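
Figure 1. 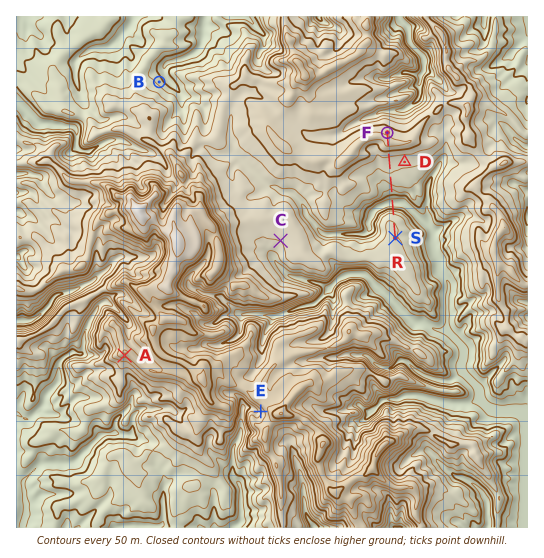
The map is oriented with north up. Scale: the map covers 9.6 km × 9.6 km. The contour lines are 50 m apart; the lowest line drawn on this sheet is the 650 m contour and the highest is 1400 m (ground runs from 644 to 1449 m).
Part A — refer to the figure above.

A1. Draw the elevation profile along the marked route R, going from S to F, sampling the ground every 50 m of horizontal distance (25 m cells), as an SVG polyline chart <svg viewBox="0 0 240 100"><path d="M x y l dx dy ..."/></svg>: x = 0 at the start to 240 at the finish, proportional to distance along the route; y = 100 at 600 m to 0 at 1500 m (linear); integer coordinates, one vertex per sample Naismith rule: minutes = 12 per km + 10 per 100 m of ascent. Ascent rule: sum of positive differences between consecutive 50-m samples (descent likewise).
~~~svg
<svg viewBox="0 0 240 100"><path d="M0 66l6 0 6 0 6 0 6 0 6 0 6 1 6 1 6 1 7 3 6 5 6 8 6 5 6 3 6-2 6-3 6-4 6-3 6-2 6-3 6-3 6-3 6-2 6-1 6 0 6-1 7 0 6-1 6 0 6-1 6-2 6-2 6-2 6-3 6-4 6-2 6-1 6 0 6 1 6 2 4 1"/></svg>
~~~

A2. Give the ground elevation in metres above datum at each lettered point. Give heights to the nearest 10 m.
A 1180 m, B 780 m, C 950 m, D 910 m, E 1090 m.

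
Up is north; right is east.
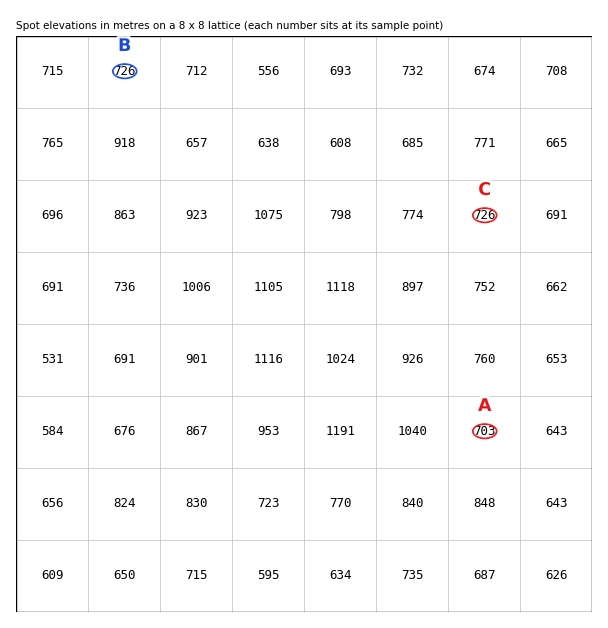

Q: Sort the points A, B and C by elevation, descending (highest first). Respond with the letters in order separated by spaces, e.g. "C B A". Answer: B C A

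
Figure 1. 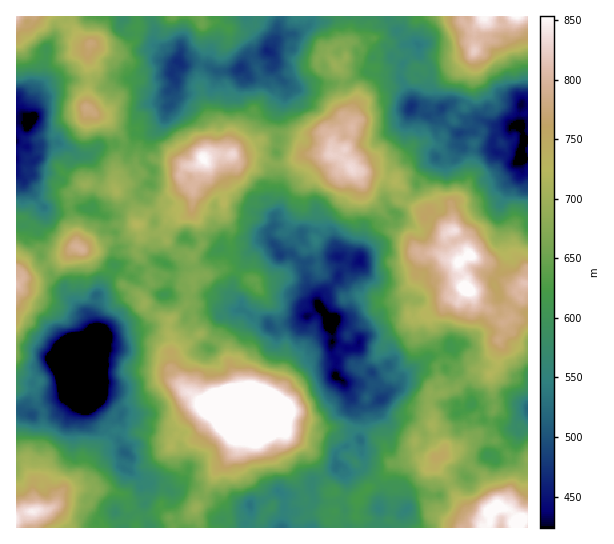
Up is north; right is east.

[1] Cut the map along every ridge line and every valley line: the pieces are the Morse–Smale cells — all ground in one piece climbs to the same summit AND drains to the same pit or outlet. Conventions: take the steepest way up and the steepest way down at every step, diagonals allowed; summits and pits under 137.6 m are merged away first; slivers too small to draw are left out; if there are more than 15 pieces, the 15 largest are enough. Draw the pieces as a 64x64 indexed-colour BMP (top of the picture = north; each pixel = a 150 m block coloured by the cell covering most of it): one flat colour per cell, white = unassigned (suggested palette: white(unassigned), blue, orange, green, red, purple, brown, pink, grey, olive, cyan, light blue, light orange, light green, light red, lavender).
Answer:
<image width="64" height="64" href="data:image/bmp;base64,Qk12CAAAAAAAAHYAAAAoAAAAQAAAAEAAAAABAAQAAAAAAAAIAAATCwAAEwsAABAAAAAAAAAA////ALR3HwAOf/8ALKAsACgn1gC9Z5QAS1aMAMJ34wB/f38AIr28AM++FwDox64AeLv/AIrfmACWmP8A1bDFAEREREREREREIiIiIREREREREREREREREZmZmZmZAAAAREREREREREQiIiIhERERERERERERERERmZmZmZAAAP9ERERERERERCIiIiEREREREREREREREZmZmZmZAAAP/0REREREREREIiIiIRERERERERERERERmZmZmZAAAP//REREREREREQiIiIiERERERERERERERGZmZmZkAAP//9ERERERERERCIiIiIRERERERERERERGZmZmZkAAA///0RERERERERCIiIiIiERERERERERERGZmZmZmQAA////RERERERERCIiIiIiIREREREREREREZmZmZmQAA////9EREREREREIiIiIiIiEREREREREREZmZmZmQAA//8P/0REREREREQiIiIiIiIhERERERERERmZmZkAD///8AD/REREREREQiIiIiIiIiERERERERERGZmZmQAP///wAA9EREREREQiIiIiIiIiIREREREREREZmZmZAP////AAD0REREREQiIiIiIiIiIhERERERERERmZmZmQ//////APRERERERCIiIiIiIiIiERERERERERGZmZmZn///8AAABARERERCIiIiIiIiIiIhEREREREREZmZmZmf//AAAAAAAARERCIiIiIiIiIiIiEREREREREREZmZmZ///wAAAAAAAAREIiIiIiIiIiIiIRERERERERERGZmZn///AAAAAAAAAEIiIiIiIiIiIiIhERERERERERERmZmQmfAAAAAMwAAAQiIiIiIiIiIiIiEREREREREzEREZmZmZkAAAAAzMAAACIiIiIiIiIiIiEREREREREzMzETOZmZkzAAAADMzMDMIiIiIiIiIiIiIRERERERETMzMzMzOZkzMzMAAMzMzMwiIiIiIiIiIiIRERERERERMzMzMzMzmTMzMwAAzMzMzMIiIiIiIiIiIhERERERERExMzMzMzMzMzMzMADMzMzMzCIiIiIiIiIhERERERERERETMzMzMzMzMzMAAMzMzMzMIiIiIiIiIRERERERERERETMzMzMzMzMzMzAAzMzMzMwiIiIiIiIRERERERERERETMzMzMzMzMzMzMADMzMzMwiIiIiIiIhERERERERERERMzMzMzMzMzMzMAAMzMzMzMIiIiIiIiEREREREREREREzMzMzAAAzMzMAAAzMzMzMwiIiIiIiERERERERERERETMzMzMwAAMzAAAADMzMzMzCIiIiIiIhERERERERERERMzMzMzAAAAMAAAAMzMzMzMwiIiIiIiEREREREREREREzMzMzMwAAAAAAiIAMzMzMzMIiIiIiIREREREREREREzMzMzMzMwAAAAiIgADMzMzMwgACIiABERERERERERERMzMzMzMzMwAAiIiAAADMzMzAAAAAAAABERERERERERG7MzMzMzMzAAiIiIAAAADMzMAAAAAAAAAQABERsRERG7szMzMzMzMIiIiIgAAAAAAAzAAAAAAAAAAAARu7EREbu7MzMzMzMAiIiIiAAAAAAAAFUAAAAAAAAAAAC7uxG7u7szMzMzMwiIiIiIAAAAAAAAVVAAAAAAAAAAALu7u7u7u7MzMzMziIiIiIgAAAAAAAAABQAAAAAAAAAAu7u7u7u7u7MzMziIiIiIiAAAAAAAAAAFUAAAAAAAAAC7u7u7u7u7uzM4iIiIiIiIAAAAAAAAAAVVVVUAAAAAALu7u7u7u7u7OIiIiIiIiIgAAAAAAAAABVVVVQAAAAAAu7u7u7u7u7toiIiIiIiIiAAAAAAAAAAAVVVVAAAAAAC7u7u7u7u7u2aIiIiIiIiIAAAAAAAAAAAFVVAAAAAAAAu7u7u7u7u2ZoiIiIiIiIgAAAAAAAAAAAVVUAAAAAAAu7u7u7u2ZmZmaIiIiIiIiAAAAAAAAAAAVVVVUAAAAAALu7u7u2ZmZmZmiIiIiIiIAAAAAAAAAABVVVVVAAAAAAAAu7u2ZmZmZmZmiIiIgAAAAAAKqgAAAFVVVVVVVQAAAAAAAAZmZmZmZmZoAAAAAKqqqqqqqq3QBVVVVVVVVQAAAAAAAGZmZmZmZmAAAAAAqqqqqqqqrdAFVVVVVVVVVQZmZmYAZmZmZmZgAAAAAACqqqqqqqrd0ABVVVVVVVVVVmZmZmZmZmZmZmYAAAd3cKqqqqqq3d3QAAVVVVVVVVVWZmZmZmZmZmZmYAAAd3dwqqqqqq3d3d0ABVVVVVVVVVZmZmZmZmZmZndwAAd3d3Cqqqqqrd3d3d3VVVVVVVVVVmZmZmZmZmZnd3d3d3d3d6qqqqqt3d3d3dVVVVVVVVVVZmZmZmZmZmd3d3d3d3d3qqqqqq3d3d3d3VVVVVVVVVUABgZmZmZmZ3d3d3d3d3eqqqqqrd3d3d3dVVVVVVVVUAAAAAAGZmB3d3d3d3d3d6qqqqqt3d3d3d1VVe7u7u4AAAAAAAAAAHd3d3d3d3d3qqqqqq3d3d3d3e7u7u7u7gAAAAAAAAAAB3d3d3d3d3eqqqqqrd3d3d3e7u7u7u7uAAAAAAAAAAAAd3d3d3d3d6qqqqqt3d3d3u7u7u7u7u4AAAAAAAAAAAB3d3d3d3d3qqqqqt3d3d3u7u7u7u7u7uAAAAAAAAAAd3d3d3d3d3eqqqqt3d3e7u7u7u7u7u7u7u4AAAAAAAd3d3d3d3d3dwCqqg3d3d7u7u7u7u7u7u7u7u7gAAAAB3d3d3cAcAB3"/>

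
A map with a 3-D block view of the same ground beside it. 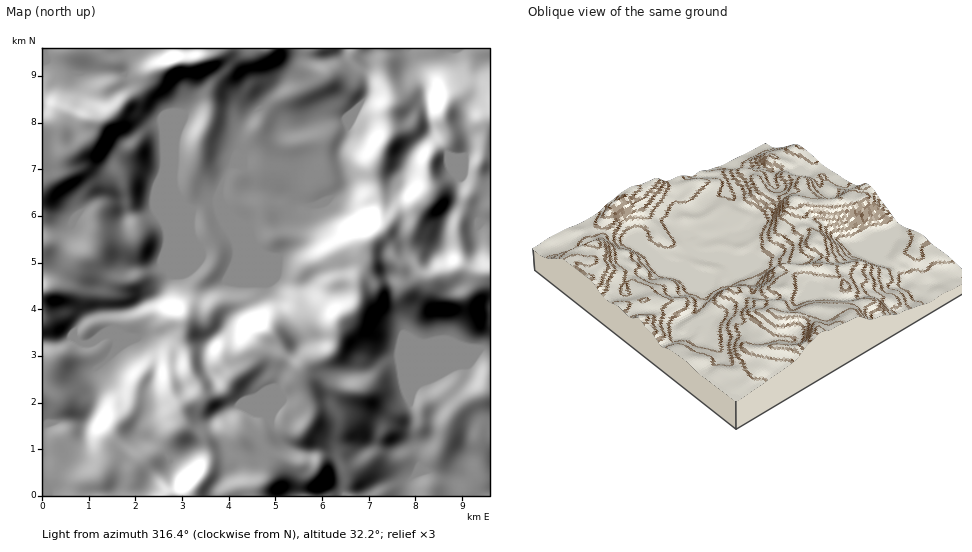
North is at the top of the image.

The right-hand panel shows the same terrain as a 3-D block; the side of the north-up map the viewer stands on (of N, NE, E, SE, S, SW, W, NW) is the SW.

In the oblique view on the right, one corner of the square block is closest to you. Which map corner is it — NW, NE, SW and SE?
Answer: SW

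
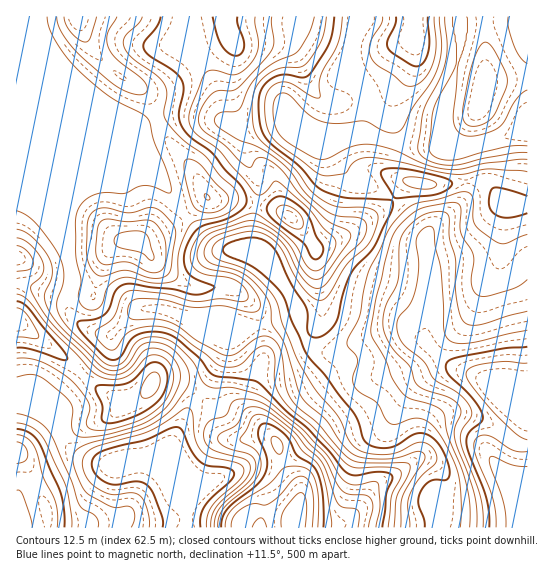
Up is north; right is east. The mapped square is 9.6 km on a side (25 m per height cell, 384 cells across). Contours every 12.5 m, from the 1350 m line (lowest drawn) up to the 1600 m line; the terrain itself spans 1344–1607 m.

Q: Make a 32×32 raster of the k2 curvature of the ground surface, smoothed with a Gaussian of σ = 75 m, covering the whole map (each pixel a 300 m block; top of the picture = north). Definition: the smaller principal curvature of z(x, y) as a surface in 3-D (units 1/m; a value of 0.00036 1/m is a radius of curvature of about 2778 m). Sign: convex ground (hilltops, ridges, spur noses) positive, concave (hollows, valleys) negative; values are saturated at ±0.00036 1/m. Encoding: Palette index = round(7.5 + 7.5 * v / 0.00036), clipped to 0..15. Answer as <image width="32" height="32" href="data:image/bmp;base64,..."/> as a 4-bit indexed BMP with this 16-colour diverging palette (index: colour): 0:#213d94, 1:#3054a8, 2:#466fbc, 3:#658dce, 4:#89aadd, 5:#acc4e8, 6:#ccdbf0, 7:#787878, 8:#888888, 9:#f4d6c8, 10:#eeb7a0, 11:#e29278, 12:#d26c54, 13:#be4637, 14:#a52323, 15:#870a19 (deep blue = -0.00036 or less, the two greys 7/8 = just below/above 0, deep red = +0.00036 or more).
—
<image width="32" height="32" href="data:image/bmp;base64,Qk12AgAAAAAAAHYAAAAoAAAAIAAAACAAAAABAAQAAAAAAAACAAATCwAAEwsAABAAAAAAAAAAlD0hAKhUMAC8b0YAzo1lAN2qiQDoxKwA8NvMAHh4eACIiIgAyNb0AKC37gB4kuIAVGzSADdGvgAjI6UAGQqHAGeDd3l1UGx0iYJodUV4hjZYlGZ6ZXAJhmiSSZU0eIU2Z4ZVVlZ2AEVppCZmQmdzNmZ2Q0RXdCADV6UkmGRYUUWoQyE1dzVmFGOGMiJZhxFotiREEBM4mFi4UzMyR2IEdzJGeIhRJmV5hTRndWZVVXRFZVeIlQVldzJGdndoiYU2ZmZ4dqgkZ1I1Z2Z3ZndCZ2VWUyW5VUZFZmZmZ3ZCJFVWd3AGqXZUeYRWeId2RGZnZ3YgFpliJEmCRVZ2RGeId4dAAgJDBHdDUnh2ZWZoiHe0AYgxAAESR1NXeHVmV4h4IUSXMRN5aIcRRWd2dVeIeDZTVDSVRnpwEXVGd3VXiIeZQmlmuDEQBAapRFZ1V3d3pTN5h4dSAEEFiWhkVVdnd0NkeImXUiIAVlZphTNIh3dWdHhldjWnI6tkaHZTFIiId3ZVVWRKqTN3Q1ZDRlFIiHd3ZmdkaHgjZjVTR4mVWHd3d3d3Znh1KJUlZ3dkM2h4d3d3d1d4dFdANVZTEAAARnd3d3dnVDRTBXdlVnZEQiJ3d3d2ZkNFZDdWZnh2Jalld3d2Rnd2VmM0eIZ3dhSYdXd3VYiHdldTJVVmd3chiIV3dFeIdmVohUZjdmZ4UHiGd1R2ZVVmeZZohTWHiWBodnc3dlVWdniHZ4g0eJlgV2Z1Sod4dmZ2ZmeINUVmQVZn"/>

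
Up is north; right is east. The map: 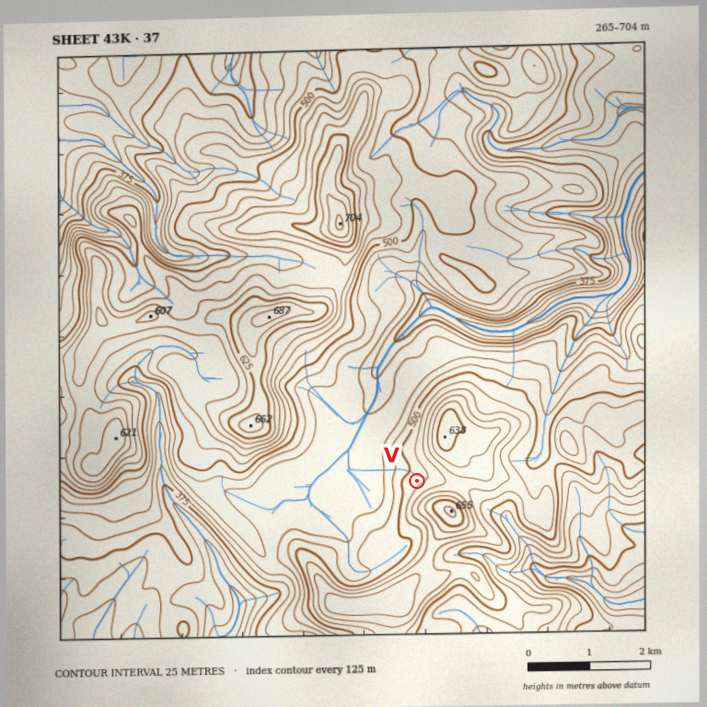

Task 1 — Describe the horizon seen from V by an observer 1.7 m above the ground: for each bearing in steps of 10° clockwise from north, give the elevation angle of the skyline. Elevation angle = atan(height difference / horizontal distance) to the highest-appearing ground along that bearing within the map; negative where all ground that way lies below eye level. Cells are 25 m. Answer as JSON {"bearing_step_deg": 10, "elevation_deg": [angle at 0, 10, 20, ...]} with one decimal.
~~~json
{"bearing_step_deg": 10, "elevation_deg": [1.3, 3.2, 6.4, 8.7, 9.2, 8.7, 7.9, 7.0, 5.6, 4.1, 4.6, 6.4, 9.4, 12.0, 12.9, 12.6, 11.4, 9.6, 7.3, 4.6, 1.9, 1.9, 1.3, 0.6, -0.4, -1.2, -1.0, 0.3, 1.2, 2.9, 2.3, 2.2, 2.7, 2.3, 1.9, 1.0]}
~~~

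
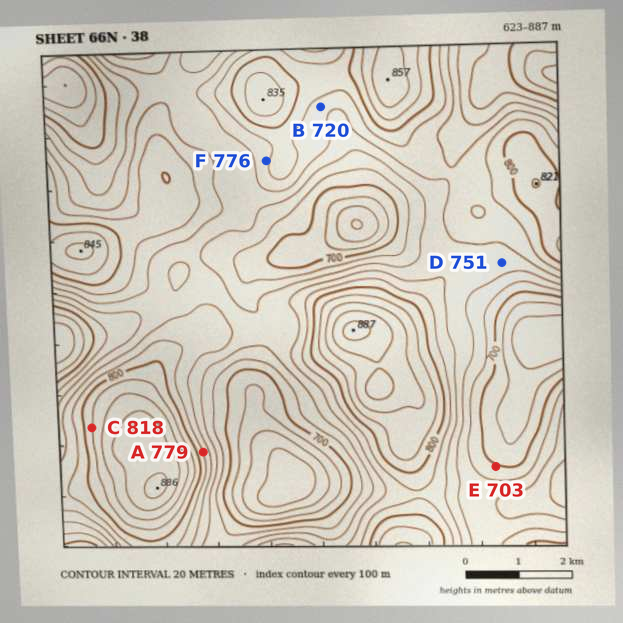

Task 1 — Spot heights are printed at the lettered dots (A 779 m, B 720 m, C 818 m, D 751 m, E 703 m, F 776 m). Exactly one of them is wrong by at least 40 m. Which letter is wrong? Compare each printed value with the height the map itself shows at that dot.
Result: B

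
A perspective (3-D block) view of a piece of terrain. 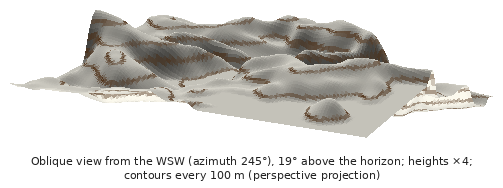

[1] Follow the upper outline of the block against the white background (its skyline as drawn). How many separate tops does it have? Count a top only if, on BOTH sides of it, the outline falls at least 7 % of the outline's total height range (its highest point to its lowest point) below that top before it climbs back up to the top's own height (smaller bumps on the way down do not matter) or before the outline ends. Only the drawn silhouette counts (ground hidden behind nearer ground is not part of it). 3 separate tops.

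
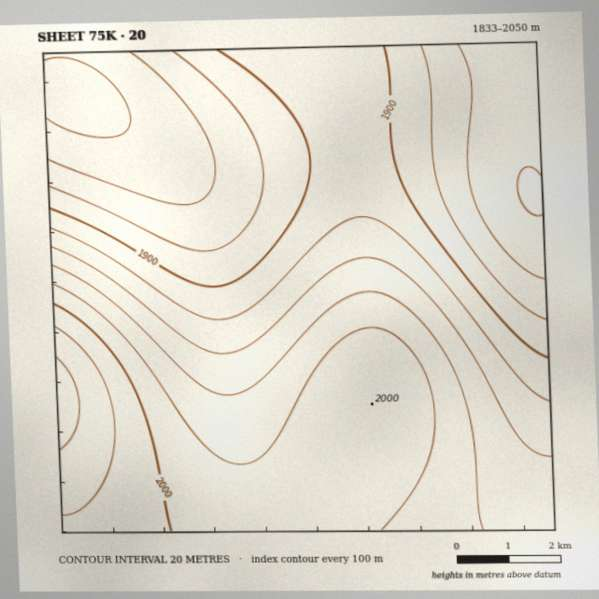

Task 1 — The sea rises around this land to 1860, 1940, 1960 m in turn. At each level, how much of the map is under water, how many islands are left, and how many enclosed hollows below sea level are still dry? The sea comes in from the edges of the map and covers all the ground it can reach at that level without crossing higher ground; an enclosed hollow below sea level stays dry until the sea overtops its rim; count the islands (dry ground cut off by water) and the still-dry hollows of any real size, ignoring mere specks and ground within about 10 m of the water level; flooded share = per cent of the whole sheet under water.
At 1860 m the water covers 14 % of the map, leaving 0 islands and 0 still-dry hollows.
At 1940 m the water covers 56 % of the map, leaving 0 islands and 0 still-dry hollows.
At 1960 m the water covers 65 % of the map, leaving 0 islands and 0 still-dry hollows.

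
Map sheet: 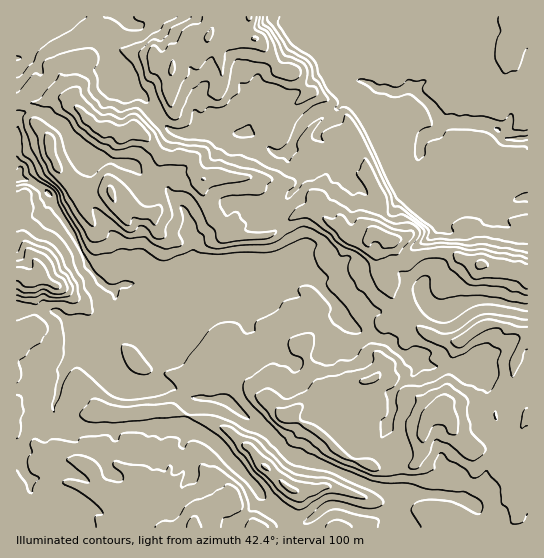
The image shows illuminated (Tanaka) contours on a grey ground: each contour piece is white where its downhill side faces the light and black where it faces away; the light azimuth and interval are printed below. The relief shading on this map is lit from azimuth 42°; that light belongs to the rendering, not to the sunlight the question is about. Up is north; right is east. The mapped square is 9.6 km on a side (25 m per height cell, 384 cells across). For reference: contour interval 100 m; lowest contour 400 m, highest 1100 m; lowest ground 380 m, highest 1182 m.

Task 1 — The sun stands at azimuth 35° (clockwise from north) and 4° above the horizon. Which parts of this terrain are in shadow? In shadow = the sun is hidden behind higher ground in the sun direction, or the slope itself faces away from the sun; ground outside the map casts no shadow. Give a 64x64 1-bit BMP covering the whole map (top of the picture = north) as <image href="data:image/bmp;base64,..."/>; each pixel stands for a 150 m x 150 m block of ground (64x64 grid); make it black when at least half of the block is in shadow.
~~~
<image width="64" height="64" href="data:image/bmp;base64,Qk0+AgAAAAAAAD4AAAAoAAAAQAAAAEAAAAABAAEAAAAAAAACAAATCwAAEwsAAAIAAAAAAAAA////AAAAAAAH4AR//3///w/4AH/////+H/AAf/////4/54Av/////n+BAA/v///8fkIDH4H///1/zgI/H///+3+YAn5////7zAAB/P/H//hgAAH//wf/nkHIA/P+d/8LA/6H7/xn/joH///f+Mf+Ogf//j/hx/wyDiHwf4eH6DAcAAH/B3nAMA8AH/xDf8AwDg//+OB/MPg/////8A39/P//4H/4Af/8///4f/8Z//z///x///n//P//////8//+/////////P//////////fv////////+A////////f/z//////////////////v/////////+///7//////7//4P//////f//B/////////jP//////+/AJ///////wQA////////wAD////B/4wDAP///4B/AAOH//+/4D4AAAT/+h/+CAAAAP/wH/4MAAAg//H//ggIAAf/4//8YDAAB/////4AcAAH///8ADjAAAD///wAMIAAAP//wDG94AAA//+Af/vgAAD//5//88AAD//yP/8wABx//8D//7qAD///Bf//vIAP//8P////AB/7Dh/n//4AOPoAH+//8Afw+gAf7//wD/j6GB/v/+AZ//gQ3+f/gAH/+OCfh/8AAf94wB+H/gAB/DhAEA9+AYHAOAAAGDARwIA4AAABGD3AADwAAAEYPMAAOA=="/>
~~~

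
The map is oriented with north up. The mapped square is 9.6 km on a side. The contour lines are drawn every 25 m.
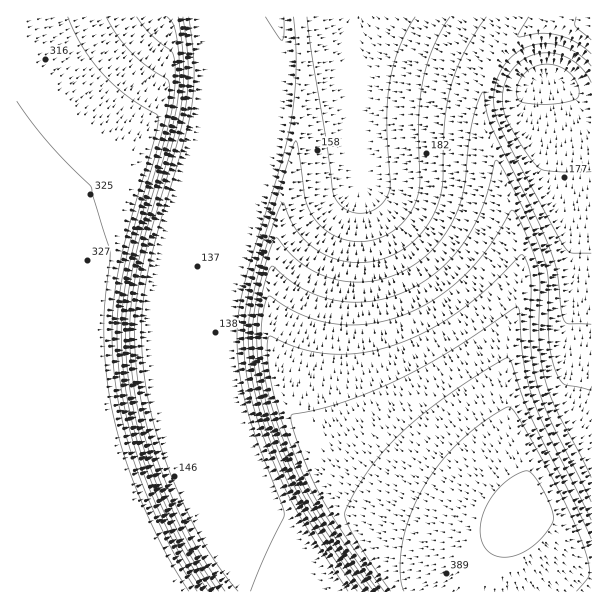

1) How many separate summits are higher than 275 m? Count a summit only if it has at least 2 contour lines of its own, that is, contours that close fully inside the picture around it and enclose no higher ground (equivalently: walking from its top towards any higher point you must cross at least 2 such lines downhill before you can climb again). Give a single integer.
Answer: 0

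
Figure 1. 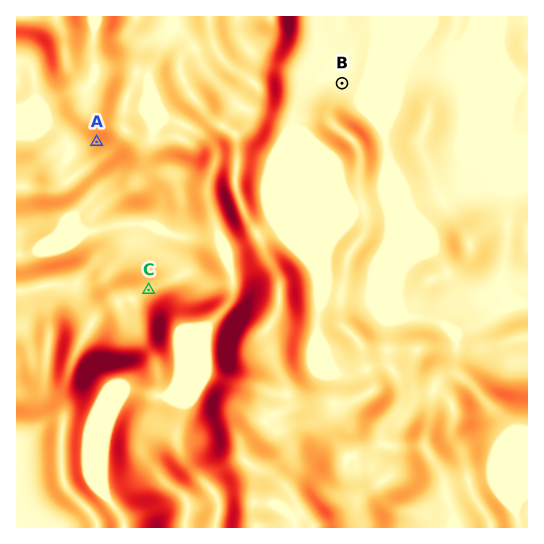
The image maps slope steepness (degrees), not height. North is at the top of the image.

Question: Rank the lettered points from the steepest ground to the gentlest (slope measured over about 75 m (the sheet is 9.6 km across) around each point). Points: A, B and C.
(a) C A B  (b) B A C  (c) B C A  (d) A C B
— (d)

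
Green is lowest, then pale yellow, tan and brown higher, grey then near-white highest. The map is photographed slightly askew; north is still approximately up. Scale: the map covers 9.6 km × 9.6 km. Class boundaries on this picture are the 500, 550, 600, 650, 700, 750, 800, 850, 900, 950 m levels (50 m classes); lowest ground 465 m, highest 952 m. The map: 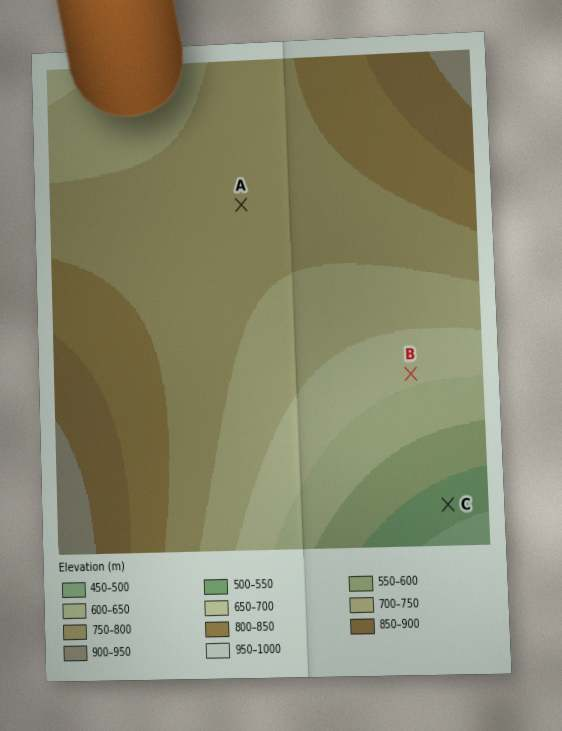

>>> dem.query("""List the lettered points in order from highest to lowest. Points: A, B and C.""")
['A', 'B', 'C']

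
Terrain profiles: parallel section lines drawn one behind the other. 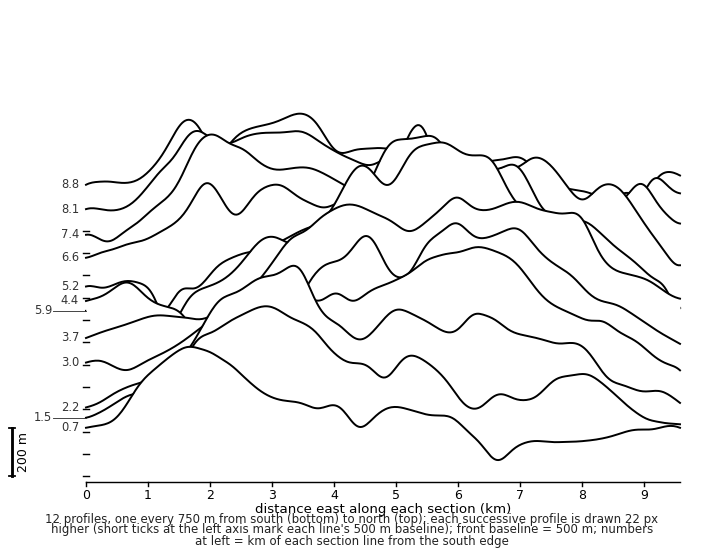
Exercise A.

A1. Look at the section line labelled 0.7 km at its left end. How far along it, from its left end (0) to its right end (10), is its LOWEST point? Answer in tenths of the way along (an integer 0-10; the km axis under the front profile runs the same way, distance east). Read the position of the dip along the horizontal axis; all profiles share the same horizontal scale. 7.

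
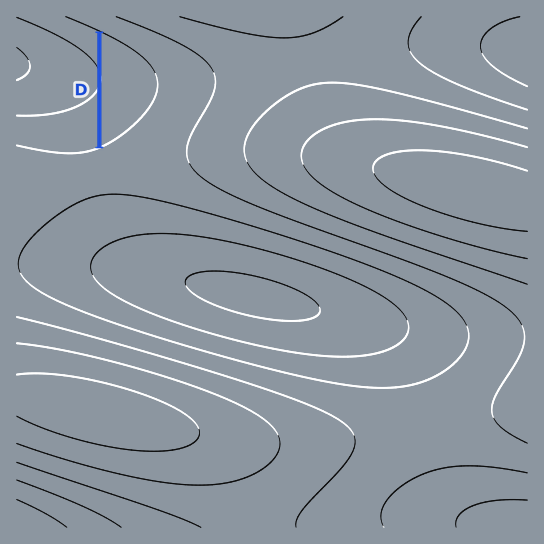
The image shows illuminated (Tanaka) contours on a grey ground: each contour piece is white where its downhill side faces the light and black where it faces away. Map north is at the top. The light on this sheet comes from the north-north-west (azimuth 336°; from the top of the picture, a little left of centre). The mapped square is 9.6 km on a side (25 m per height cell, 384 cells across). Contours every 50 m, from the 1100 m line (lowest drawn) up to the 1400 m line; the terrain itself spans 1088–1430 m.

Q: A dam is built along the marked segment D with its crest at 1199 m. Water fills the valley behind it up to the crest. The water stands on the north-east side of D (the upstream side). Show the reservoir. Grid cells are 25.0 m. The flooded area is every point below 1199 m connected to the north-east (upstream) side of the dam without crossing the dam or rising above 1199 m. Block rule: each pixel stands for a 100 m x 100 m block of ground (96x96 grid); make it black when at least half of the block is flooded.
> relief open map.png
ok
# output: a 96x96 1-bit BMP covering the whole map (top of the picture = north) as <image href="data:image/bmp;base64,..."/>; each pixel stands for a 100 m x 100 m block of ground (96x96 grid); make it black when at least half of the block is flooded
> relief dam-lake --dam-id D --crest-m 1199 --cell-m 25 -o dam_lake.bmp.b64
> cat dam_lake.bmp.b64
<image width="96" height="96" href="data:image/bmp;base64,Qk2+BAAAAAAAAD4AAAAoAAAAYAAAAGAAAAABAAEAAAAAAIAEAAATCwAAEwsAAAIAAAAAAAAA////AAAAAAAAAAAAAAAAAAAAAAAAAAAAAAAAAAAAAAAAAAAAAAAAAAAAAAAAAAAAAAAAAAAAAAAAAAAAAAAAAAAAAAAAAAAAAAAAAAAAAAAAAAAAAAAAAAAAAAAAAAAAAAAAAAAAAAAAAAAAAAAAAAAAAAAAAAAAAAAAAAAAAAAAAAAAAAAAAAAAAAAAAAAAAAAAAAAAAAAAAAAAAAAAAAAAAAAAAAAAAAAAAAAAAAAAAAAAAAAAAAAAAAAAAAAAAAAAAAAAAAAAAAAAAAAAAAAAAAAAAAAAAAAAAAAAAAAAAAAAAAAAAAAAAAAAAAAAAAAAAAAAAAAAAAAAAAAAAAAAAAAAAAAAAAAAAAAAAAAAAAAAAAAAAAAAAAAAAAAAAAAAAAAAAAAAAAAAAAAAAAAAAAAAAAAAAAAAAAAAAAAAAAAAAAAAAAAAAAAAAAAAAAAAAAAAAAAAAAAAAAAAAAAAAAAAAAAAAAAAAAAAAAAAAAAAAAAAAAAAAAAAAAAAAAAAAAAAAAAAAAAAAAAAAAAAAAAAAAAAAAAAAAAAAAAAAAAAAAAAAAAAAAAAAAAAAAAAAAAAAAAAAAAAAAAAAAAAAAAAAAAAAAAAAAAAAAAAAAAAAAAAAAAAAAAAAAAAAAAAAAAAAAAAAAAAAAAAAAAAAAAAAAAAAAAAAAAAAAAAAAAAAAAAAAAAAAAAAAAAAAAAAAAAAAAAAAAAAAAAAAAAAAAAAAAAAAAAAAAAAAAAAAAAAAAAAAAAAAAAAAAAAAAAAAAAAAAAAAAAAAAAAAAAAAAAAAAAAAAAAAAAAAAAAAAAAAAAAAAAAAAAAAAAAAAAAAAAAAAAAAAAAAAAAAAAAAAAAAAAAAAAAAAAAAAAAAAAAAAAAAAAAAAAAAAAAAAAAAAAAAAAAAAAAAAAAAAAAAAAAAAAAAAAAAAAAAAAAAAAAAAAAAAAAAAAAAAAAAAAAAAAAAAAAAAAAAAAAAAAAAAAAAAAAAAAAAAAAAAAAAAAAAAAAAAAAAAAAAAAAAAAAAAAAAAAAAAAAAAAAAAAAAAAAAAAAAAAAAAAAAAAAAAAAAAAAAAAAAAAAAAAAAAAAAAAAAAAAAAAAAAAAAAAAAAAAAAAAAAAAAAAAAAAAAAAAAAAAAAAAAAAAAAAAAAAAAAAAAAAAMAAAAAAAAAAAAAAAOAAAAAAAAAAAAAAAPgAAAAAAAAAAAAAAPwAAAAAAAAAAAAAAP4AAAAAAAAAAAAAAP8AAAAAAAAAAAAAAP+AAAAAAAAAAAAAAP+AAAAAAAAAAAAAAP/AAAAAAAAAAAAAAP/AAAAAAAAAAAAAAP/AAAAAAAAAAAAAAP/AAAAAAAAAAAAAAP/AAAAAAAAAAAAAAP/AAAAAAAAAAAAAAP+AAAAAAAAAAAAAAP8AAAAAAAAAAAAAAP4AAAAAAAAAAAAAAPwAAAAAAAAAAAAAAPgAAAAAAAAAAAAAAOAAAAAAAAAAAAAAAIAAAAAAAAAAAAAAAAAAAAAAAAAAAAAAAAAAAAAAAAAAAAAAAAAAAAAAAAAAAAA="/>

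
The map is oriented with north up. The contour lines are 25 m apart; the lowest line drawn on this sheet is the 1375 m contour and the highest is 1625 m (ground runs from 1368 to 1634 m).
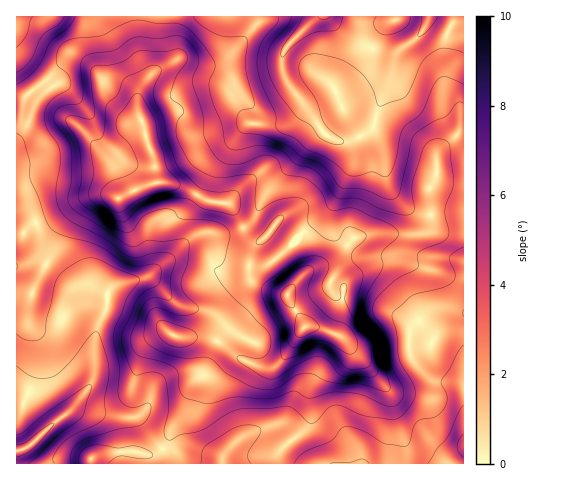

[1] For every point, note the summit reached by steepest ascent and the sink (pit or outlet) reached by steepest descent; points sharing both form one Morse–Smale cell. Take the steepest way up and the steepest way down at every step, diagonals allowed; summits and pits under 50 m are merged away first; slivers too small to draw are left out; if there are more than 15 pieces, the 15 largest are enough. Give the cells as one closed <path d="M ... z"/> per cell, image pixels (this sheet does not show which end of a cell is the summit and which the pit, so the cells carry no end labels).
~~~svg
<path d="M442 232l-19 2-46-1-22 5-21 22-20 8-13 8-13 17 0 5 13 20 3 9-17 27-11 12-16 1-25-11-12 2-27 23-11 31-11 14-7 19-7 6-7 4-19-4-29 3-14 4 0 5 372 1 1-230z"/><path d="M21 211l-5 0 1 253 73 0 1-6 21-6 22-1 12 4 11-1 10-9 7-19 11-14 7-24 7-10 29-22 7 0 25 11 13 0 10-9 21-31-3-9-13-20 0-5 12-15 10-9 2-5 0-13-4-14-13-12-11-7-10 7-14 16-10-3-7-10-16 6-19-2-11 2-9 6-14 15-26 21-31 8-9 10-14-7-23-3-15-12-16-10-12 1 11-11 1-14-4-16-5-6z"/><path d="M463 16l-143 0-34 32-4 8 2 21 39 55-20 18-37 44-11 23-11 11 6 10 10 3 20-22 4-1 7 3 17 16 2 5 2 9 0 13-3 6 2 0 23-10 21-22 22-5 43 1 8-5 3-13-2-28 7-10 1-25 21-19 6-2z"/><path d="M77 58l-11 2-18 19-21 16-11 3 0 112 15 6 8 15 0 21-8 10 15 2 25 20 23 3 14 7 9-10 31-8 26-21 14-15 9-6 11-2 19 2 17-6-15-24-20-2-28-16-24-4-2-20-8-21-5-21-3-2-9-2-6-3-14-15-14-27-9-8z"/><path d="M319 16l-181 1 2 35 9 24-11 16-1 17 17 49 4 25 16 1 32 16 23 4 14 23 9-5 14-28 37-44 20-18-36-50-5-13 0-13 4-8z"/><path d="M138 16l-121 0-1 81 8 1 24-19 18-19 11-2 10 5 9 8 14 27 14 15 6 3 9 2-2-21 5-12 7-9 0-3-9-21z"/><path d="M463 133l-5 1-21 19-1 25-7 10 2 28-2 11-4 6 39-1z"/>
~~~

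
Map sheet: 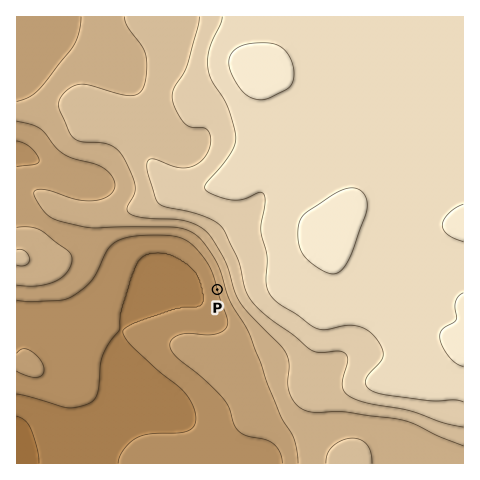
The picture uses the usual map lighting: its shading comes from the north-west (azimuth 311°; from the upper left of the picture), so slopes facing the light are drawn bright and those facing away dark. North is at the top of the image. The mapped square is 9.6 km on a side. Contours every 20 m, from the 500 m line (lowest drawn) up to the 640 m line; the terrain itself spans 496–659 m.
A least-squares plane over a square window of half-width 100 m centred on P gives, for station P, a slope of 6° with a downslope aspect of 255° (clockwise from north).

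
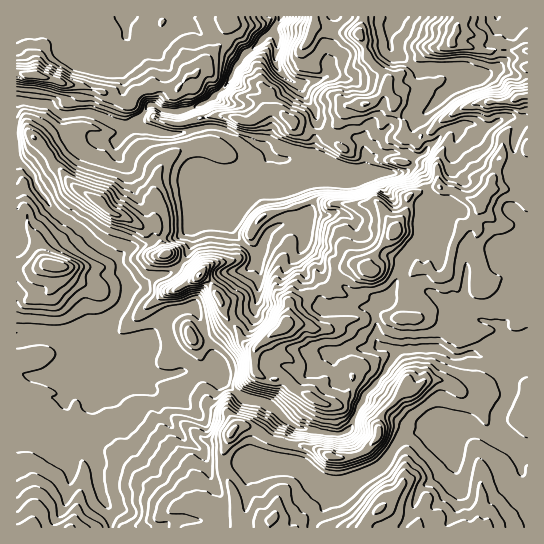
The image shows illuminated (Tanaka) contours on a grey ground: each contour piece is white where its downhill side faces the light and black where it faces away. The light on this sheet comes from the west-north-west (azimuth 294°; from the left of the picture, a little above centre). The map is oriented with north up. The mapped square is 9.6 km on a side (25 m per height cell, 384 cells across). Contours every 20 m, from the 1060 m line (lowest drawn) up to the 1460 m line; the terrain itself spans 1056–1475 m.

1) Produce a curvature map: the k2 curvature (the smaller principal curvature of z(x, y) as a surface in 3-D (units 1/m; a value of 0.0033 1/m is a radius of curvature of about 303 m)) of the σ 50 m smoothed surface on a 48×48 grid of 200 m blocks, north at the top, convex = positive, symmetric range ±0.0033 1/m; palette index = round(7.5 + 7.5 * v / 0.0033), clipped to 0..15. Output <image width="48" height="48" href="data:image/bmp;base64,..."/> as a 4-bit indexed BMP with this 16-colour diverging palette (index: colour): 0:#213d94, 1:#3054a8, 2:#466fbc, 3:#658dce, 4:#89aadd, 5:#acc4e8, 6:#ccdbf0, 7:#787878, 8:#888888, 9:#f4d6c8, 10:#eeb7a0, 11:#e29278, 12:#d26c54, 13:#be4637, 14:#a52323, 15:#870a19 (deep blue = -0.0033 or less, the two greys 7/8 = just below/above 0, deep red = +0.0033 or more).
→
<image width="48" height="48" href="data:image/bmp;base64,Qk32BAAAAAAAAHYAAAAoAAAAMAAAADAAAAABAAQAAAAAAIAEAAATCwAAEwsAABAAAAAAAAAAlD0hAKhUMAC8b0YAzo1lAN2qiQDoxKwA8NvMAHh4eACIiIgAyNb0AKC37gB4kuIAVGzSADdGvgAjI6UAGQqHAHiFeHhXd2ZmZnZ2d3Z2d3d2Zmh3Z3eHd3iHR3dmZniHd3Z2d4d3Z2Z4h2Z3dneHd3iIV3dnd3iHiHaFd3d3d3ZoiHWGdmd3d3iHZnZ3d3d3eGaGd4h3d3Znh3R3dnd3d3d3dnZ3iHd3d1d2d3d3ZmZlZodWd3h3d3d3d3Z3d3d3h1d3d2Z2RVREVodnd3h3d3d3d3Z3d3d3hWdnd2VUeYd1NXd3d3d3d3d3d3d3d3d3VWdmZnd2iGZ4Q3d3d3h3d4d3h3d3d3d1dliGd3dkIBRXg2d3d3d3eHd3h3d3d3dXdViYeGMBRlFohWd3d3d3h3d3d3d3d3d3VVdndzOHd4FnVWZ3d3d3iIh3eHd3d4d2Z0lkMTZniJUWd2Znd3d2eId3d3d3d3d3d1UhNVd4d2cld4hmeHeHZ3d3d3d3d3d3d2RHiHdnd2dyZ5eGeHeHaHd3d3d3d3d2ZmY3l3Zmd3h3JoaGd3eHeHd3d3d3d3h3d3ZGdmeHd3iIVGd3dnd2d3iId4d3d3d2ZmVmhmZmZmZWZURVRlZ3eHd3d3d3d3d2llZ1d2ZmZnd2Z3dmeId3Zndnd3d3d3d3g2d1N3h3eHd1d3d3d4d2h2Zmd3d3d3ZnY2d3RHmHZ3eFeIh3d3Z3d2d4d3d2aHZEVHh2RVZlZmZlZmZ3d3d4eGiId3iHV2VlM4iINXl3Z3d3Z3d2d3h3d2d3d2iHZleIYXh3NWdneGZVVnZmd3iHd2d2Z2Z3Z1M1iTVmVWV1ZmaJdHd4hnd4d2eImGeFZ2UxaWVUVnRYV3eIhVh2dnd3eGZ3ZWdlZomjNneHVndFV3d3VVd2dnd3d3ZmZ3VnZDVlRmZiZXdlZ4dmZ1Z3Z2d3d3eHh0Z2Z3ZUZ3dIdHh1eIdmeYV3Z2hnd2eHVGZWd3iFZmZWhlZlaIVneHV3Z3d3d2h0V2aIdmiGd3d0aHd1UzVndnV3dmd2d3hVdniGdXh2d3d3VFZ2aXd4cmV3Znh2d2ZHeHiGZoh2d3d3d2VFVDNJNpdnd2d3d4R2eHdmZ3d2d3d3d3d2VVUhRVVYZWaHZ1R3dmZnZ3d3d3d3d3d3h2VkIBRIV3Z2Z0d3Zmd2d3h3d3iHd3d3ZEZXaGRYV3Z4Vkd3Z3d1h3eHd4iHd2VFZ5hXZEYWdnZnSDmGZ3ZkaHVFeIdURVd3d2ZXZ4djdodoVzhnd3h1VCNUIiI2dmiGZ3ZmZXV2RWZGZVeGM0IlUYdDd3eHh2iWR4dlZmZWdlVTNUQzdlZ3lwAhAGM0Z3dzZ4eXWWdkWIeGdlVURWeGdlWYhQSYd2ZViIdmZ3d3U1eFiFVXh3d3Z4d3d2BFh4Q0V2VWh3d3dlNFdmmHdVVWZ4dnh5UJdzJ2VFZmd4Z3d2ZVNGZlVWd3d3ZneIcDlwiHdnZ3ZVVTNFVUeGZmZ3d3d3d3d3ZwRwiGd2V3VWd4dmeHZ3d3d3iHd3Z4d3dnBBd4ZmZ2Znd3h3dnZ3d3d3d3d3dmZneIYidnZ2iWZndneHdnd3d4d3d3d3h3d3iHdxRXdmVmdnZlZ3Zmdw=="/>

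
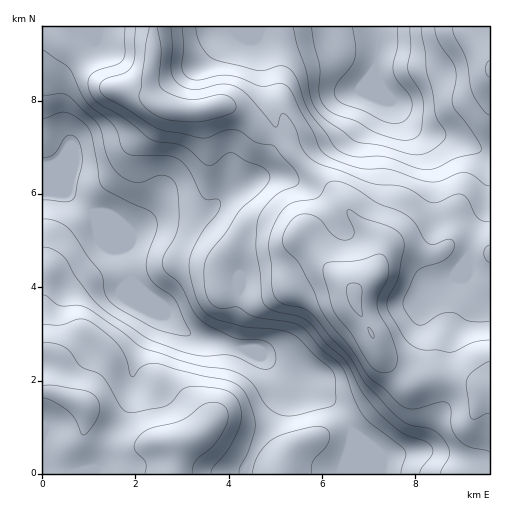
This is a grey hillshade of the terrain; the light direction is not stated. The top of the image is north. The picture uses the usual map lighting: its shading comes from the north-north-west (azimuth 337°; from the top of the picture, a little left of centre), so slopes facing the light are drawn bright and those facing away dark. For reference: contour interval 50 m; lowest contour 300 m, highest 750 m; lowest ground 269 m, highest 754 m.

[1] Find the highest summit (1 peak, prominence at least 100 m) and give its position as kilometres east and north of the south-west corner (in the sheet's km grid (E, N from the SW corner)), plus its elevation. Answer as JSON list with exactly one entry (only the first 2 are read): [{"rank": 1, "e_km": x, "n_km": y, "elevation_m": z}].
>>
[{"rank": 1, "e_km": 6.69, "n_km": 3.81, "elevation_m": 754}]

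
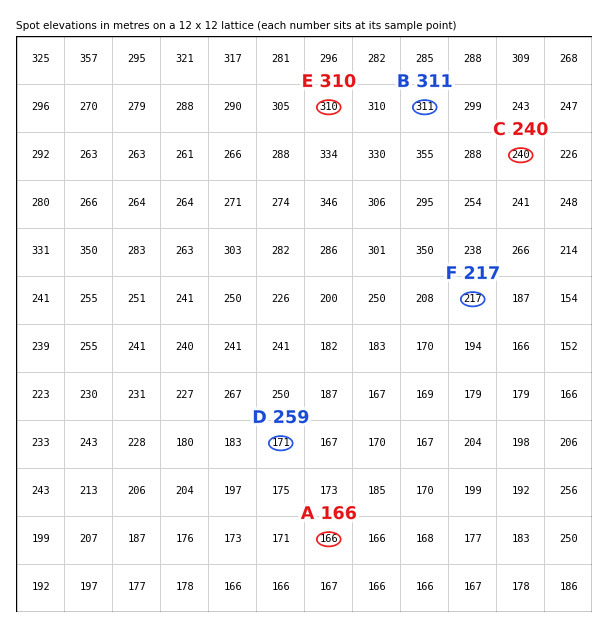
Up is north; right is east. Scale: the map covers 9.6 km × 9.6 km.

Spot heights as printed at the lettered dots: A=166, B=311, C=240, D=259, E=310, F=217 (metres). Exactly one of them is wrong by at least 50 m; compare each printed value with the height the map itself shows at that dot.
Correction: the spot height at D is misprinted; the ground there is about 171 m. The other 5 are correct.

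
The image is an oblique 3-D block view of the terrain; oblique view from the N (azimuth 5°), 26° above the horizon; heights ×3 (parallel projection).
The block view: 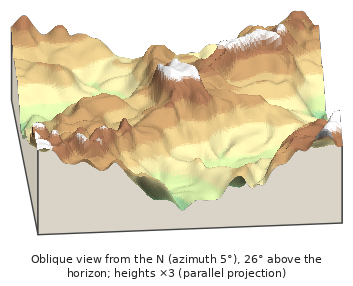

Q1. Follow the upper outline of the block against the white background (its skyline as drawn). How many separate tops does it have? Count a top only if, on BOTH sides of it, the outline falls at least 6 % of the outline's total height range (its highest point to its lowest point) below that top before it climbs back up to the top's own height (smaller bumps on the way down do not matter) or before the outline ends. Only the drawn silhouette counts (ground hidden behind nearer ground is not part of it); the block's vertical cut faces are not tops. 5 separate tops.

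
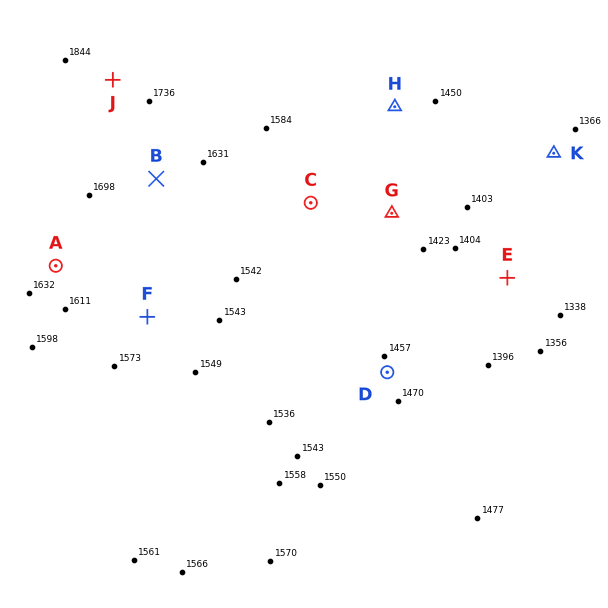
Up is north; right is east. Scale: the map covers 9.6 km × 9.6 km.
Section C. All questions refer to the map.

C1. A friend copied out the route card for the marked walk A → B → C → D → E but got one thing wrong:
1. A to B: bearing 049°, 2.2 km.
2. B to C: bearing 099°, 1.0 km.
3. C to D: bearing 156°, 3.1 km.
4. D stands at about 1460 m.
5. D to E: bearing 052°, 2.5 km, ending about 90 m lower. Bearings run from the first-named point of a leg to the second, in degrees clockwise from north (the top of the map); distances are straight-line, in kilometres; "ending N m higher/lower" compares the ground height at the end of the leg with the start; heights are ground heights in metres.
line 2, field distance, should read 2.6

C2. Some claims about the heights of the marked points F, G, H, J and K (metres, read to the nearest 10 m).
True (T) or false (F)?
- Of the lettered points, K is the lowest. T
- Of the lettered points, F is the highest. F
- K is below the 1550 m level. T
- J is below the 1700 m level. F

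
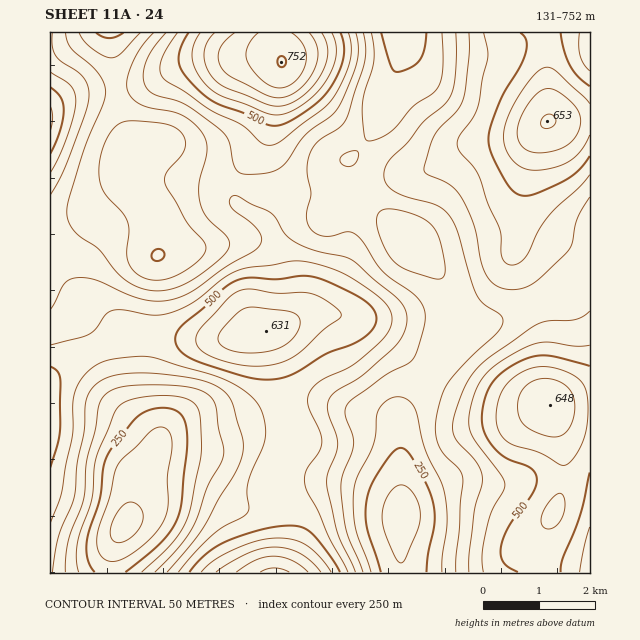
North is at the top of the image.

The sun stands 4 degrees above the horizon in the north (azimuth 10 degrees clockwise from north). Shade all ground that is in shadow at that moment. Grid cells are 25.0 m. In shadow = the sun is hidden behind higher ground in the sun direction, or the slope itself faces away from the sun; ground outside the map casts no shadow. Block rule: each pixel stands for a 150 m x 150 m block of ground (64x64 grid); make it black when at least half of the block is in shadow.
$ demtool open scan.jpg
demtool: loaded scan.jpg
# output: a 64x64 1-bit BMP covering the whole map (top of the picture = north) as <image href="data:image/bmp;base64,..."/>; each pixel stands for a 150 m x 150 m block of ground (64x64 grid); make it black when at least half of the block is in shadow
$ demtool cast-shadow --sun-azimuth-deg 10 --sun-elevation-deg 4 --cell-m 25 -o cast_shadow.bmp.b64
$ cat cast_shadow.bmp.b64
<image width="64" height="64" href="data:image/bmp;base64,Qk0+AgAAAAAAAD4AAAAoAAAAQAAAAEAAAAABAAEAAAAAAAACAAATCwAAEwsAAAIAAAAAAAAA////AAAAAAAAAAAAAAAGAAGAAAAAAAAAA/gAAAAAAAAH/gAAABgAMAf/gAAAPgAQP//AAAA/4AA//+AAAH/4AAf/8AAAf/+AB//4AAB//8AH//wAAH//4Af//gAAf//wB///AAB///AH//8AAH//+Af//4AAf//4B///wAB///wH///gHD///Af//+A+AP/4B///8H+AEfgH///4/8AAcA//////4AAAD//////gAAAP/////+AAAA//////4AAAD//////gAAAH/////8AAAAP/////wAAAAD/////AAAAAAAB//8AcAAAAAAH/AD8AAAAAAAAAP4AAAAAAAAA/wAAAAAAAAD/gAAAAAAAAP/AAAYAAAAB/8AAH8AAAAH/4AA//gAAD//gAD//AAD//+AAf/+AAf8/4AB//8AD/z/wAH//4Af/f/AAf//wB///+AB///AH///4AH//+Af///gA///4D////gD///wH/3/+Af///Af/f/4B///+AA///gH///4AB//+A////wAH//8D////gAB//gP///+AAB/8A////4AAA/gD////gAAAAAP///+AAAAAA////4AAAAAD////gAAAAAH////AAAAAAP///8AAAAAAP///wAAAAAAP/4/AAAAAAAPAAAAAAAAAAAAAAAAAAAAAAAAAABAAAAAAAAAAOAA=="/>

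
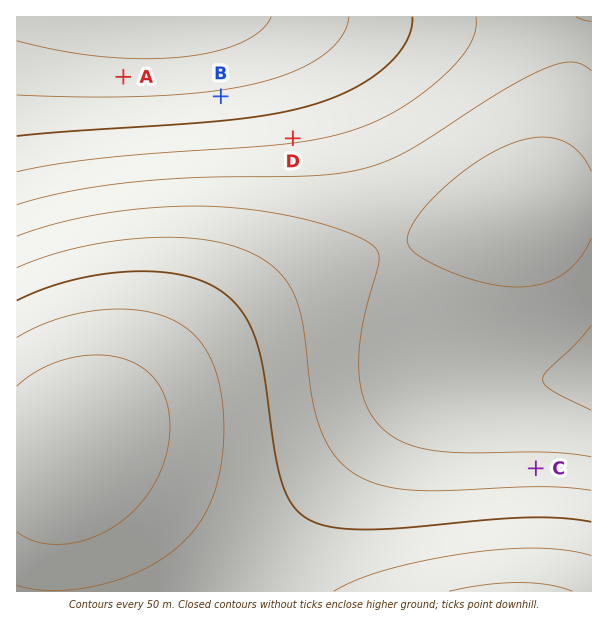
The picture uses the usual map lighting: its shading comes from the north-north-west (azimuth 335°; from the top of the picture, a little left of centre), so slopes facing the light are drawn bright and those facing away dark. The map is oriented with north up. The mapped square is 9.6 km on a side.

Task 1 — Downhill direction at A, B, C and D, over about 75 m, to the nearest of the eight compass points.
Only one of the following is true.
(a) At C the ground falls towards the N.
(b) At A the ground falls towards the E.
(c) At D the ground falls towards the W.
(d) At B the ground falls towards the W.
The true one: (a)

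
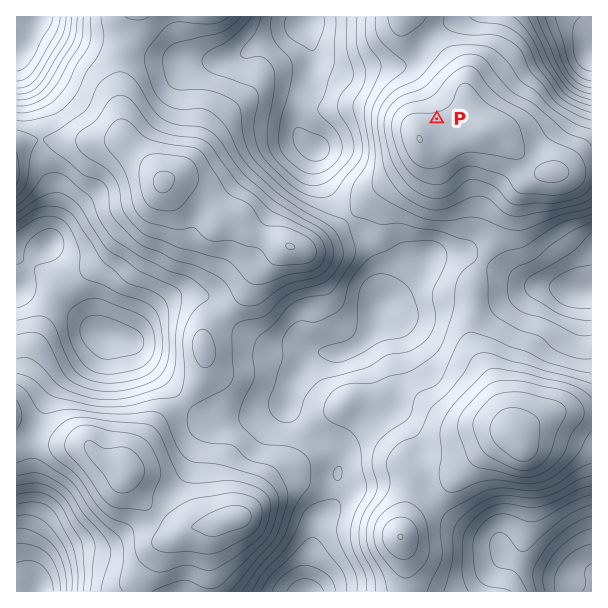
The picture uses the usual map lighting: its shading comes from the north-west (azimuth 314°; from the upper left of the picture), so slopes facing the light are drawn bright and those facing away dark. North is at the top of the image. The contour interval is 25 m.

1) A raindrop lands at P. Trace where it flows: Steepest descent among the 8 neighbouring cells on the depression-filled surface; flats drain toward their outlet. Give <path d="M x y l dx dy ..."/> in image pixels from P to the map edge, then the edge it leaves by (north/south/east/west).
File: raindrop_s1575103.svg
<path d="M437 119l0-11-39-39-66 0-3-3-2 0-13-13 0-3-2-2 0-6-1-1 0-6-2-2 0-13-3-3"/>
exit: north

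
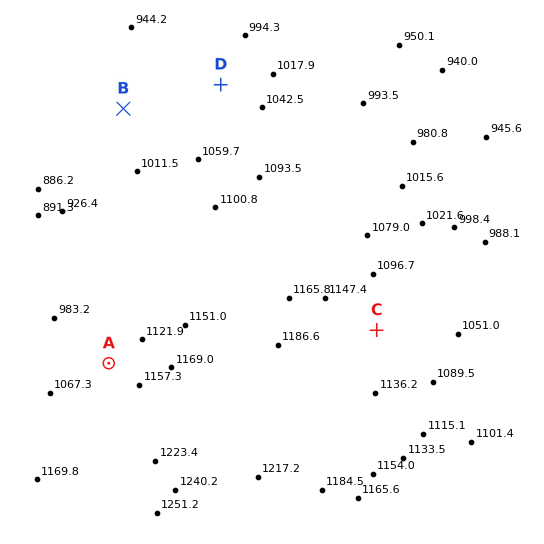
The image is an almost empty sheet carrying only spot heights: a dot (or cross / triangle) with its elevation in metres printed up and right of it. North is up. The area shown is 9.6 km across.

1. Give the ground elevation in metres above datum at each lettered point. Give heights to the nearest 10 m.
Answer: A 1110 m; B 970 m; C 1120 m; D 1020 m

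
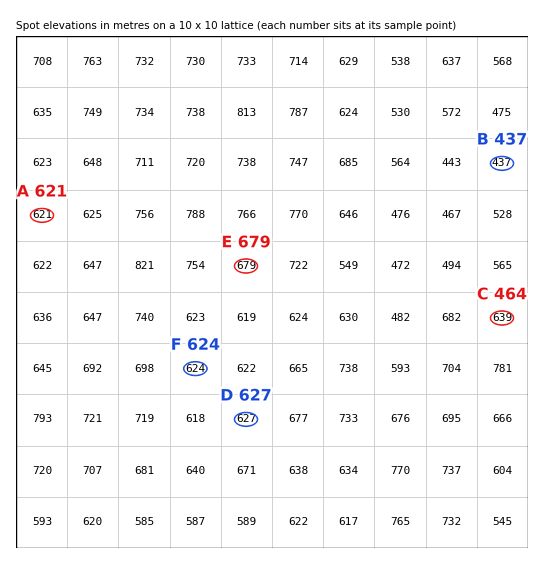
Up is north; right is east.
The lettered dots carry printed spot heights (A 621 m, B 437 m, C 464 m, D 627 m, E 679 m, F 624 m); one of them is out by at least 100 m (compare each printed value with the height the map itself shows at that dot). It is C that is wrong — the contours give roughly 639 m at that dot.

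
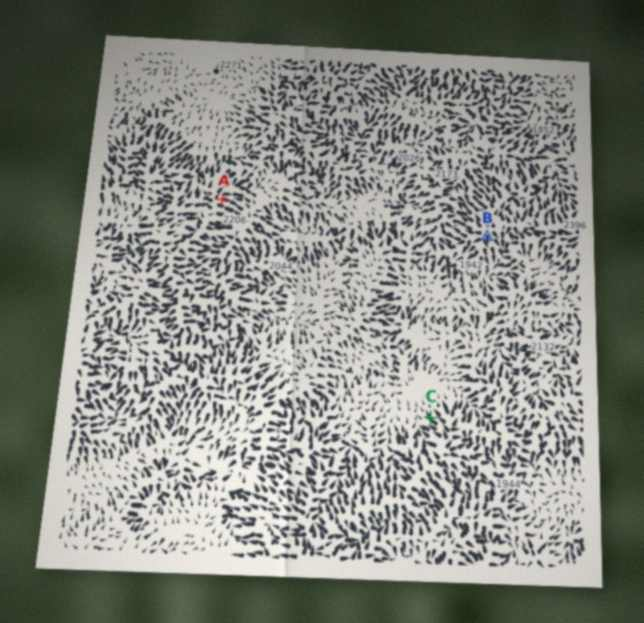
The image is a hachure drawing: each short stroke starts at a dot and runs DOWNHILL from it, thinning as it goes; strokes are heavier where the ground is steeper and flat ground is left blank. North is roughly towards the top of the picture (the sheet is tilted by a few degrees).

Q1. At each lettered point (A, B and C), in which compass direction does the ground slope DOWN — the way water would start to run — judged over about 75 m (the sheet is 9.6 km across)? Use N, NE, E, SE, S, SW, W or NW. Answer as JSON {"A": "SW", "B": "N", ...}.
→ {"A": "E", "B": "S", "C": "NW"}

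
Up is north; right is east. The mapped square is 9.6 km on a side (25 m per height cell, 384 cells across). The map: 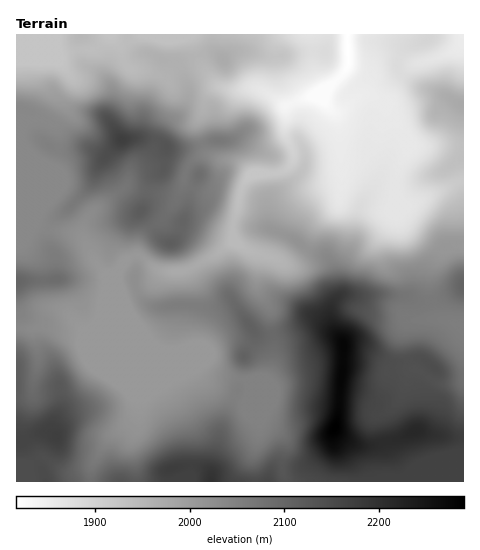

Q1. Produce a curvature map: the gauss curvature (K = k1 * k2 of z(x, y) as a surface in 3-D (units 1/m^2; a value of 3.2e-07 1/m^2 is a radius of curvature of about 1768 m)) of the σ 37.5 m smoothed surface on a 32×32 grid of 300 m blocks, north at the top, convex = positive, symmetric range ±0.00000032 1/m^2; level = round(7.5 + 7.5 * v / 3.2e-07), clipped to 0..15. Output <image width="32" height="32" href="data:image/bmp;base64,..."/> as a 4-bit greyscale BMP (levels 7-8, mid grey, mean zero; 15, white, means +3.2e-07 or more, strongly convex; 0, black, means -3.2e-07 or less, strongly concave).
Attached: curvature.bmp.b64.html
<image width="32" height="32" href="data:image/bmp;base64,Qk12AgAAAAAAAHYAAAAoAAAAIAAAACAAAAABAAQAAAAAAAACAAATCwAAEwsAABAAAAAAAAAAAAAAABEREQAiIiIAMzMzAERERABVVVUAZmZmAHd3dwCIiIgAmZmZAKqqqgC7u7sAzMzMAN3d3QDu7u4A////AIh3dppXmIiVZoh4V3iHd4h3Znh3aKl4l7mFVXeHh4iHh4p3eKh3h1eJekfXZHeIh3eKiYiId4iIeHl952d2p5V3iGd3d3eHh4h3hnbaiJd4a2d4hod4d3aHh4dmqIhnh4d2aHeHd3iHeIl4dnd4d2qHm4l3iHeHdFiIaImIh3eXp3eYiIiIiIj2d4l2iHeJppZ2iIiHd4ind3d3eocnmHhnZ3eId3eIdndXh46ounZ4h4iHd3d3d3endJZWdIh3h1iId4d4mHZ3d6X2aZeYd3eId2d4Z3h2m4dSdq9pVIdqpJ5nd5d5h4l2i7h4eJd3bXh2iHd2JTaHiIuVFYV4d4eIiHh3pf91V3eYZ5d4eFWFh3eHdnSYh3d4d4amt4yoqHd3d2mUiJd0mYd1l1eIh3eHeXqIuXiHmId3d8pYiIh3h4g3ZnV3aJh5h3d4h3d5Z4iIiHiXh3l5iIZ3iHd3eHaHiIqYh4hrgslVh3h3d3iXd4aIVoaKVXZk1Jd3h3iJd3iGd291qhP4hma3d4h3eHZ3dsmGdnX4Z/9nV3d3h1toiHcJ+IpoaGZkiYh3eId7eId1iAV2mWaJdleIeXeIh5aHuamIpniHZrl3eGd3dWmYeGeFV5d3dpt3iHeWZ4eId3h4aHeIeHeXh3xXt3d3h3iId5eId4iHd4d4d4SoeImH"/>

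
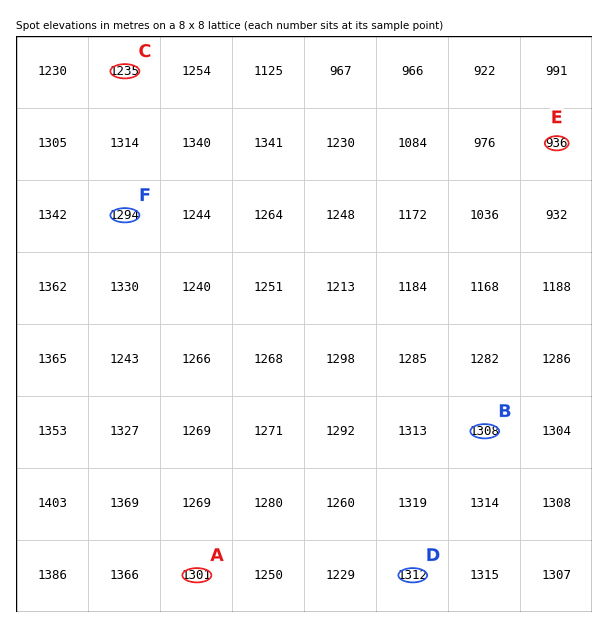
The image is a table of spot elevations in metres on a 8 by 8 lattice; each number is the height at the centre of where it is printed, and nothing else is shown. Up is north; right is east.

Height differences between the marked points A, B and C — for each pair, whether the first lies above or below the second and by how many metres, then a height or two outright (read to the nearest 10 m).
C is below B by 80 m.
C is below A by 70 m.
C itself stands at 1230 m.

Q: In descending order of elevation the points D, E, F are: D F E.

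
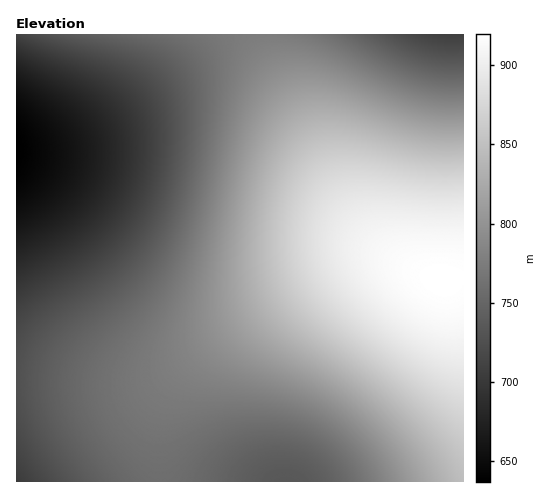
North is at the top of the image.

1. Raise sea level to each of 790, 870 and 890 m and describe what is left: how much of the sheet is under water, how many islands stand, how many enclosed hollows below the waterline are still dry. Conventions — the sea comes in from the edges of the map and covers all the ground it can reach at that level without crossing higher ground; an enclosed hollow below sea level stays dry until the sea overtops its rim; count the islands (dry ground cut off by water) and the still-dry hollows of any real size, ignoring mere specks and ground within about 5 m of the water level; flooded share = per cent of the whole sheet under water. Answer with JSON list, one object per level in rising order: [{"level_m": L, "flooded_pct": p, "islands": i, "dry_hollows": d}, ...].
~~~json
[{"level_m": 790, "flooded_pct": 58, "islands": 0, "dry_hollows": 0}, {"level_m": 870, "flooded_pct": 84, "islands": 0, "dry_hollows": 0}, {"level_m": 890, "flooded_pct": 90, "islands": 0, "dry_hollows": 0}]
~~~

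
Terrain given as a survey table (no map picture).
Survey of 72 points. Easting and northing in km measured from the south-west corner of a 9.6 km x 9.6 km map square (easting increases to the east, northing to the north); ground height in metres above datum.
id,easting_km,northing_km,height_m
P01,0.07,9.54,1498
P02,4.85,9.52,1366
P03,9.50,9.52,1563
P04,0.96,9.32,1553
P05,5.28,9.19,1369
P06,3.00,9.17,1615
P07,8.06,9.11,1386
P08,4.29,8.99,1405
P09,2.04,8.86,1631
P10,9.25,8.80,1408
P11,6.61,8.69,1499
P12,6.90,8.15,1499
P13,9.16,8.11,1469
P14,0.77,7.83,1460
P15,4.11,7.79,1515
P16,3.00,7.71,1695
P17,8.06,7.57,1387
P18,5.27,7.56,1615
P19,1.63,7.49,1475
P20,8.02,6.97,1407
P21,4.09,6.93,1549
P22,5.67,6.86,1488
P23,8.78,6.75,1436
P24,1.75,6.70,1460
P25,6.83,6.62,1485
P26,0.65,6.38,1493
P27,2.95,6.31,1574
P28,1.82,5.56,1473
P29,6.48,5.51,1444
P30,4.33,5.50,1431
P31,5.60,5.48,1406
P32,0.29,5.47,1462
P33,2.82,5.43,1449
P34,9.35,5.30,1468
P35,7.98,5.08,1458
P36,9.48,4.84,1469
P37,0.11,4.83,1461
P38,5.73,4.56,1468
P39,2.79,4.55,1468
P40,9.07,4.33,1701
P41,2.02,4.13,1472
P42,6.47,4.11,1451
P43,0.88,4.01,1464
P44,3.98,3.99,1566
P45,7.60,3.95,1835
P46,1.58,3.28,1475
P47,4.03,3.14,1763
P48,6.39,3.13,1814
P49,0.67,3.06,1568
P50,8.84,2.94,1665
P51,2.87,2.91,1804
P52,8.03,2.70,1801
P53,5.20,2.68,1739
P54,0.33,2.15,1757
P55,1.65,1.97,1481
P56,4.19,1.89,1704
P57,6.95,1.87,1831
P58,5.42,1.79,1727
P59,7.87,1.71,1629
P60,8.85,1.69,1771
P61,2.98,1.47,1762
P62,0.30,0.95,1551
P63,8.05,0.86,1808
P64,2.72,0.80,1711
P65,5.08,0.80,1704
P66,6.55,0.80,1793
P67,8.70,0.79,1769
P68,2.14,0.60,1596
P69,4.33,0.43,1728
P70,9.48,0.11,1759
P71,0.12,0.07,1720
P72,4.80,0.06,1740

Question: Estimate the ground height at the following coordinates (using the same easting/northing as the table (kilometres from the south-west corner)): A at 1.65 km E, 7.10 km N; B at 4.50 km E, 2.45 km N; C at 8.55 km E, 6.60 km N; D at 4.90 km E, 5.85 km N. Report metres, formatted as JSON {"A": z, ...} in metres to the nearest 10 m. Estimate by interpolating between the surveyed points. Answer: {"A": 1470, "B": 1790, "C": 1410, "D": 1440}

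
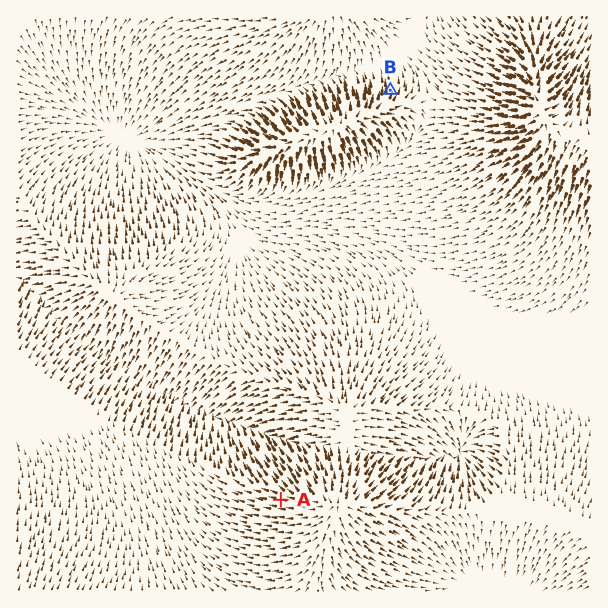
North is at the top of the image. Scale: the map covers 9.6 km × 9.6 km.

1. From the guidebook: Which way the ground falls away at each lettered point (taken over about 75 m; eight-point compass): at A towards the W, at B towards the N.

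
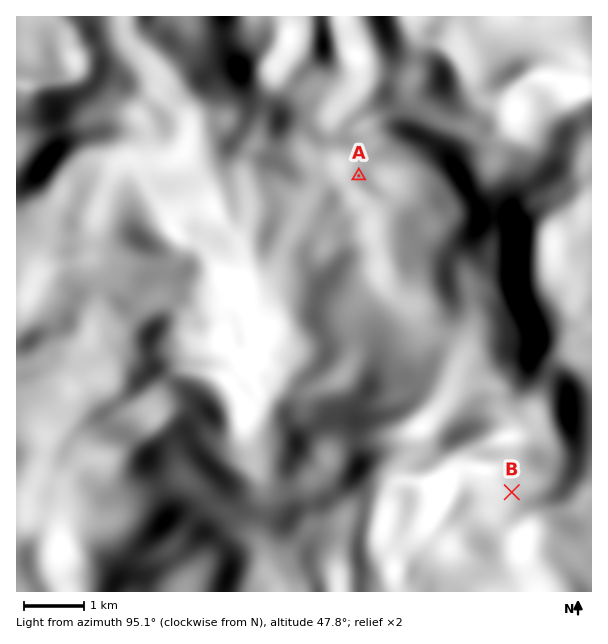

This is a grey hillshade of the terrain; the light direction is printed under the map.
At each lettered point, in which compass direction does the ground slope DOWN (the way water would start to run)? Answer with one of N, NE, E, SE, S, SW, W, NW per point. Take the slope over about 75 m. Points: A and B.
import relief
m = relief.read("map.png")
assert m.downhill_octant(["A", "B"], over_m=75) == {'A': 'S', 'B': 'NE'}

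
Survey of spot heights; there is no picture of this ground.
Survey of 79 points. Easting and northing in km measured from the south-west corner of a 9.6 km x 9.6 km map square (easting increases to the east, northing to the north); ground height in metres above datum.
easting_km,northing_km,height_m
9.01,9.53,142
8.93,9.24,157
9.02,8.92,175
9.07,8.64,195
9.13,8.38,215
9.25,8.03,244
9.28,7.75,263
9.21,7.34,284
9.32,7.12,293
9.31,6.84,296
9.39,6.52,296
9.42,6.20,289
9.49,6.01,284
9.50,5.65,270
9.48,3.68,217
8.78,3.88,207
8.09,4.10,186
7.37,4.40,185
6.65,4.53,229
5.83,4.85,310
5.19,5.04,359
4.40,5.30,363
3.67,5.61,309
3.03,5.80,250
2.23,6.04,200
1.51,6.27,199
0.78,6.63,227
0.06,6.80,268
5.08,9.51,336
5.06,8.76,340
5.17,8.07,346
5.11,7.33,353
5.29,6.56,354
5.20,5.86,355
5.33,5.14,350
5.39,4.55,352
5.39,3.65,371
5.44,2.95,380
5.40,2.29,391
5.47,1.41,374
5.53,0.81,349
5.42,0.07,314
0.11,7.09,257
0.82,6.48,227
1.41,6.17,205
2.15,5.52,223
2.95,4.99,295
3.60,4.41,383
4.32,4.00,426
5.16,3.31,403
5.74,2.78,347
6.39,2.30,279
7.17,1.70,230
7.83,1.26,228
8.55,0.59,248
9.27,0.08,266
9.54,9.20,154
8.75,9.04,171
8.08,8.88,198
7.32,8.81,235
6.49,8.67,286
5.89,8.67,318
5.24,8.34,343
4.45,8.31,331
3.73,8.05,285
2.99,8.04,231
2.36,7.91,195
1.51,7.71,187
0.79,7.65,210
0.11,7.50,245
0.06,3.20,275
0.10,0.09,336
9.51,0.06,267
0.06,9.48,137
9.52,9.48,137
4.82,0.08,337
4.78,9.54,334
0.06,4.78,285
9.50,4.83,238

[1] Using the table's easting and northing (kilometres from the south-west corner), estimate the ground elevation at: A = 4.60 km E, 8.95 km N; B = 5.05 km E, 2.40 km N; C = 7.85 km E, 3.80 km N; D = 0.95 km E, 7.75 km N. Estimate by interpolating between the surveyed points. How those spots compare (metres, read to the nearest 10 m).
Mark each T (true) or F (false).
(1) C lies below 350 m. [T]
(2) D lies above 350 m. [F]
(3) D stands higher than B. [F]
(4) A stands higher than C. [T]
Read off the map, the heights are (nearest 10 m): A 330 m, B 430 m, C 180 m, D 200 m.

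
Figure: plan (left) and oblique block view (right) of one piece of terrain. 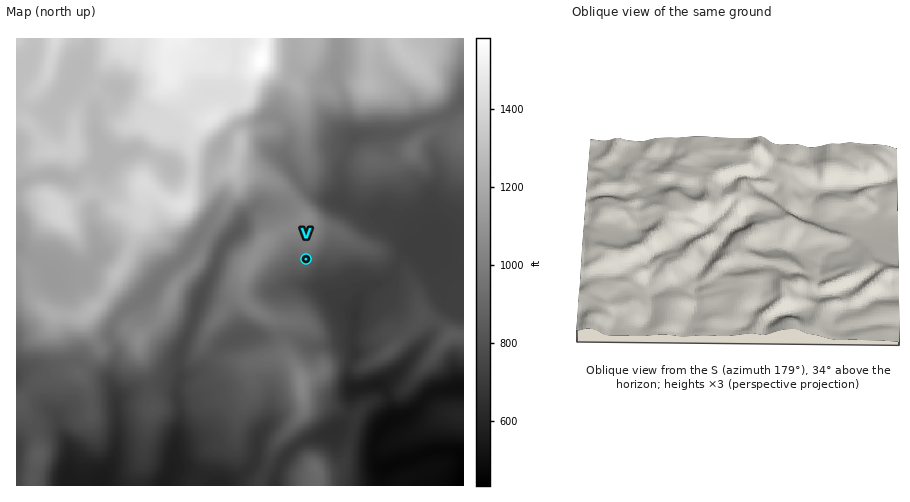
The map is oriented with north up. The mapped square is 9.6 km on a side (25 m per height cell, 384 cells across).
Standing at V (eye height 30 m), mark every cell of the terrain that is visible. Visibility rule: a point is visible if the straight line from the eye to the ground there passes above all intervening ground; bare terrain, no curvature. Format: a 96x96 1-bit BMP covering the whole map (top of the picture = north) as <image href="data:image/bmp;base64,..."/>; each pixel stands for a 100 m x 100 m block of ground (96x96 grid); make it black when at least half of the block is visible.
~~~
<image width="96" height="96" href="data:image/bmp;base64,Qk2+BAAAAAAAAD4AAAAoAAAAYAAAAGAAAAABAAEAAAAAAIAEAAATCwAAEwsAAAIAAAAAAAAA////AAAAAAAAAAAAAAAAAAAAf8AAAAAAAAAAAAAAf4AAAAAAAAAAAAAAPgAAAAAAAAAAAAAAHAAAAAAAAAAAAAAAAAAAAAAAAAAAAAAAAAAAAAAAAAAAAAAAAAAAAAAAAAAAAAAAAAAAAAAAAAAAAAAAAAAAAAAAAAAAAAAAAAAAAAAAAAAAAAAAAAAAAAAAAAAAAAAAAAAAAAAAAAAAAAAAAAAAAAAAAAAAAAAAAAAAAAAAAAAAAACAAAAAAAAAAAAAAADAAAAAAAAAAAAAAADgAAAAAAAAAAAAAABwAAAAAAAAAAAAAABwAAAAAAAAAAAAAAAAAAAAAAAAAAAAAAAAAAAAAAAAAAAAAAAAAAAAAAAAAAAABgAAAAAAAAAAAAAADwAAAAAAAAAAAAAAD8AAAAAAAAAAAAAAH/HgAAAAAAAAAAAAP/34AYAAAAAAAAACf//+AMAAAAAAAAAB+H//AMAAAAAAAAAA8D//gGAAAAAgAAAAQB//wHAAAAAwAAAAAB//4DgAAAAAAAAAAD//+D8AAAAAAAAAAP///D8AAAAAAAAAA////j8AAAAAAAAB/////x8AAIAAAAAH/////wEAAMAAAAAf/////wEAAEAAAAA//////wMAAAAAAAB//////gcAAAAAAAB//////g8AAAAAAAD//////h8AAAAAAAB//////j8AAAAAAAB//////n8AAAQAAAB//////P8AAAIAAAB///////8AAAMAAAA///////8AAAEAAAA///////8AAAAAAAAf///+P/8AAACAAAAf///8B/8AAAAAAAAP///4Af8AAABAAAAH///wAP8AAAA4AAAD//+AAH8AAAA+AAAB//8AAH8AAAAfAAAAf7wAAP8AAAAf8AAAHwAAAf8AAAAOeAAAAwAAAf8AAAAIPAAAAAAAA/8AAAAAHgAAAAAAA/8AAAAADgAAAAAAB/8AAAAADwAAAAAAH/8AAAAAB4AAAAAAP/8AAAAAB4GAAAAAf/8AAAAAB+HAAAAP//8AAAAAA/ngAAA///8AAAAAA5/wAAA///8AAAAAA4/wAAA///8AAAAAAwHwAAA//z8AAAAAAwHgAAA//x8AAAAAAwHgAAA//h8AAAAAAwHgAAAYfB8AAAAAAwDgAAAAeB8AAAAAAwDgAAAAeB8AAAAAAwDgAAAAMB8AAAAAAwDgAAAAAA8AAAAAAQBgAAAAAA8AAAAAAeAAAAAAAAcAAAAAAPAAAAAD+AMAAAAAADgAAAAH/gAAAAAAAB/gAAAf/4AAAAAAAA/gAAB//+AAAAAAAAPwAAB///AAAAAAAAB4AAD///AAAAAAAAA4AAD/7/AAAAAAAAA4AAD/z+AAAAAAAAA8AADwH8AAAAAAAAA+AAAAP4AAAAAAAAB/AAAAP4AAAAAAAAA/AAAAPwAAAAAAAAAfAAAAfAAAAAAAAAAPAAAAeAAAAAAAAAAHAAAAcAAAAAAAAAADAAAAYAAAAAAAAAADAAAgQAAAAAAAAAADAABgQAAAAAAAAAADAAAwAAA="/>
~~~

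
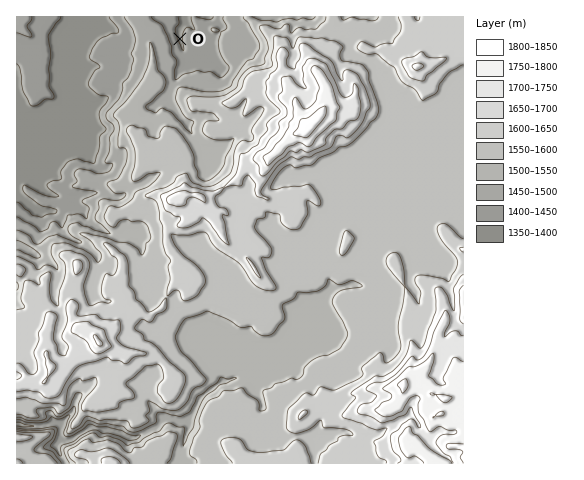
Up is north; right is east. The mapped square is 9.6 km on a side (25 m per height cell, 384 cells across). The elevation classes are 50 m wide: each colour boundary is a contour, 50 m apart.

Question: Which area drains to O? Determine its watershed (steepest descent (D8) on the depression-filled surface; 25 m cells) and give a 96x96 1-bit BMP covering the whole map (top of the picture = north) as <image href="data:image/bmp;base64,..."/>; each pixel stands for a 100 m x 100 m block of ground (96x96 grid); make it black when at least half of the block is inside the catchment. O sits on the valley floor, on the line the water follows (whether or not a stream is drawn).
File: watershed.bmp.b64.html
<image width="96" height="96" href="data:image/bmp;base64,Qk2+BAAAAAAAAD4AAAAoAAAAYAAAAGAAAAABAAEAAAAAAIAEAAATCwAAEwsAAAIAAAAAAAAA////AAAAAAAAAAAAAAAAAAAAAAAAAAAAAAAAAAAAAAAAAAAAAAAAAAAAAAAAAAAAAAAAAAAAAAAAAAAAAAAAAAAAAAAAAAAAAAAAAAAAAAAAAAAAAAAAAAAAAAAAAAAAAAAAAAAAAAAAAAAAAAAAAAAAAAAAAAAAAAAAAAAAAAAAAAAAAAAAAAAAAAAAAAAAAAAAAAAAAAAAAAAAAAAAAAAAAAAAAAAAAAAAAAAAAAAAAAAAAAAAAAAAAAAAAAAAAAAAAAAAAAAAAAAAAAAAAAAAAAAAAAAAAAAAAAAAAAAAAAAAAAAAAAAAAAAAAAAAAAAAAAAAAAAAAAAAAAAAAAAAAAAAAAAAAAAAAAAAAAAAAAAAAAAAAAAAAAAAAAAAAAAAAAAAAAAAAAAAAAAAAAAAAAAAAAAAAAAAAAAAAAAAAAAAAAAAAAAAAAAAAAAAAAAAAAAAAAAAAAAAAAAAAAAAAAAAAAAAAAAAAAAAAAAAAAAAAAAAAAAAAAAAAAAAAAAAAAAAAAAAAAAAAAAAAAAAAAAAAAAAAAAAAAAAAAAAAAAAAAAAAAAAAAAAAAAAAAAAAAAAAAAAAAAAAAAAAAAAAAAAAAAAAAAAAAAAAAAAAAAAAAAAAAAAAAAAAAAAAAAAAAAAAAAAAAAAAAAAAAAAAAAAAAAAAAAAAAAAAAAAAAAAAAAAAAAAAAAAAAAAAAAAAAAAAAAAAAAAAAAAAAAAAAAAAAAAAAAAAAAAAAAAAAAAAAAAAAAAAAAAAAAAAAAAAAAAAAAAAAAAAAAAAAAAAAAAAAAAAAAAAAAAAAAAAAAAAAAAAAAAAAAAAAAAAAAAAAAAAAAAAAAAAAAAAAAAAAAAAAAAAAAAAAAAAAAAAAAAAAAAAAAAAAAAAAAAAAAAAAAAAAAAAAAAAAAAAAAAAAAAAAAAAYAAAAAAAAAAAAAAD/AAAAAAAAAAAAAAD/gAAAAAAAAAAAAAD/4AAAAAAAAAAAAAD/8AAAAAAAAAAAAAD/8AAAAAAAAAAAAAD/+AAAAAAAAAAAAAD//AAAAAAAAAAAAAD//wAAAAAAAAAAAQD///AAAAAAAAAAAfD///gAAAAAAAAAAf3///gAAAAAAAAAA/////wAAAAAAAAAB/////4AAAAAAAAAB//////AAAAAAAAAD//////AAAAAAAAAD/////+AAAAAAAAAH/////+AAAAAAAAAD/////+AAAAAAAAAD/////8AAAAAAAAAB//wf/8AAAAAAAAAA//gH/wAAAAAAAAAAf/gB/gAAAAAAAAAAP/gB/AAAAAAAAAAAH/gA+AAAAAAAAAAAH/gA8AAAAAAAAAAAH/gAAAAAAAAAAAAAH/gAAAAAAAAAAAAAH/gAAAAAAAAAAAAAH/gAAAAAAAAAAAAAH/gAAAAAAAAAAAAAH/gAAAAAAAAAAAAAH/AAAAAAAAAAAAAAD/AAAAAAAAAAAAAAAAAAAAAAAAAAAAAAAAAAAAAAAAAAAAAAAAAAAAAAAAAAAAAAAAAAAAAAAAAAAAAAAAAAAAAAAAAA="/>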